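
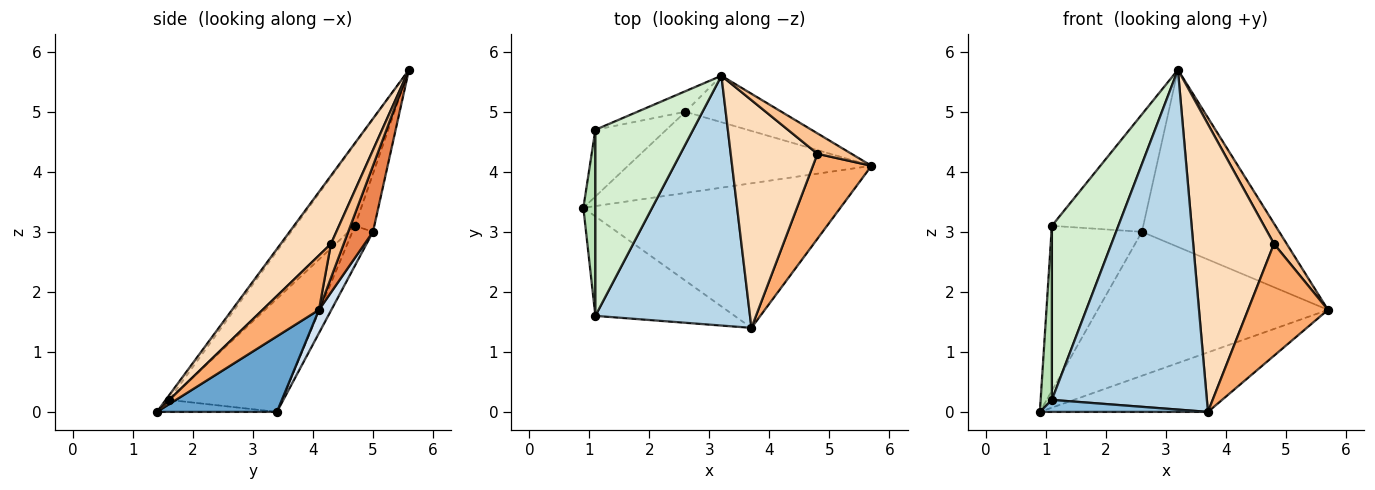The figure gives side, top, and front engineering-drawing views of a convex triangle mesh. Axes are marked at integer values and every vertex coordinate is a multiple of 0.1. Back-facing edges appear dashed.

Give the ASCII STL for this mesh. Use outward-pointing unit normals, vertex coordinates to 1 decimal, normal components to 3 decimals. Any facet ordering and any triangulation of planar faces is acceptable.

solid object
 facet normal 0.262 0.367 -0.892
  outer loop
   vertex 3.7 1.4 0.0
   vertex 0.9 3.4 0.0
   vertex 5.7 4.1 1.7
  endloop
 endfacet
 facet normal -0.085 -0.119 -0.989
  outer loop
   vertex 1.1 1.6 0.2
   vertex 0.9 3.4 0.0
   vertex 3.7 1.4 0.0
  endloop
 endfacet
 facet normal -0.016 -0.806 0.592
  outer loop
   vertex 1.1 1.6 0.2
   vertex 3.7 1.4 0.0
   vertex 3.2 5.6 5.7
  endloop
 endfacet
 facet normal 0.047 0.870 -0.491
  outer loop
   vertex 2.6 5.0 3.0
   vertex 5.7 4.1 1.7
   vertex 0.9 3.4 0.0
  endloop
 endfacet
 facet normal 0.172 0.953 -0.250
  outer loop
   vertex 2.6 5.0 3.0
   vertex 3.2 5.6 5.7
   vertex 5.7 4.1 1.7
  endloop
 endfacet
 facet normal 0.490 -0.695 0.527
  outer loop
   vertex 4.8 4.3 2.8
   vertex 3.7 1.4 0.0
   vertex 5.7 4.1 1.7
  endloop
 endfacet
 facet normal 0.577 -0.577 0.577
  outer loop
   vertex 4.8 4.3 2.8
   vertex 5.7 4.1 1.7
   vertex 3.2 5.6 5.7
  endloop
 endfacet
 facet normal 0.438 -0.705 0.558
  outer loop
   vertex 4.8 4.3 2.8
   vertex 3.2 5.6 5.7
   vertex 3.7 1.4 0.0
  endloop
 endfacet
 facet normal -0.206 0.907 -0.367
  outer loop
   vertex 1.1 4.7 3.1
   vertex 2.6 5.0 3.0
   vertex 0.9 3.4 0.0
  endloop
 endfacet
 facet normal -0.204 0.964 -0.169
  outer loop
   vertex 1.1 4.7 3.1
   vertex 3.2 5.6 5.7
   vertex 2.6 5.0 3.0
  endloop
 endfacet
 facet normal -0.990 -0.098 0.105
  outer loop
   vertex 1.1 4.7 3.1
   vertex 0.9 3.4 0.0
   vertex 1.1 1.6 0.2
  endloop
 endfacet
 facet normal -0.522 -0.583 0.623
  outer loop
   vertex 1.1 4.7 3.1
   vertex 1.1 1.6 0.2
   vertex 3.2 5.6 5.7
  endloop
 endfacet
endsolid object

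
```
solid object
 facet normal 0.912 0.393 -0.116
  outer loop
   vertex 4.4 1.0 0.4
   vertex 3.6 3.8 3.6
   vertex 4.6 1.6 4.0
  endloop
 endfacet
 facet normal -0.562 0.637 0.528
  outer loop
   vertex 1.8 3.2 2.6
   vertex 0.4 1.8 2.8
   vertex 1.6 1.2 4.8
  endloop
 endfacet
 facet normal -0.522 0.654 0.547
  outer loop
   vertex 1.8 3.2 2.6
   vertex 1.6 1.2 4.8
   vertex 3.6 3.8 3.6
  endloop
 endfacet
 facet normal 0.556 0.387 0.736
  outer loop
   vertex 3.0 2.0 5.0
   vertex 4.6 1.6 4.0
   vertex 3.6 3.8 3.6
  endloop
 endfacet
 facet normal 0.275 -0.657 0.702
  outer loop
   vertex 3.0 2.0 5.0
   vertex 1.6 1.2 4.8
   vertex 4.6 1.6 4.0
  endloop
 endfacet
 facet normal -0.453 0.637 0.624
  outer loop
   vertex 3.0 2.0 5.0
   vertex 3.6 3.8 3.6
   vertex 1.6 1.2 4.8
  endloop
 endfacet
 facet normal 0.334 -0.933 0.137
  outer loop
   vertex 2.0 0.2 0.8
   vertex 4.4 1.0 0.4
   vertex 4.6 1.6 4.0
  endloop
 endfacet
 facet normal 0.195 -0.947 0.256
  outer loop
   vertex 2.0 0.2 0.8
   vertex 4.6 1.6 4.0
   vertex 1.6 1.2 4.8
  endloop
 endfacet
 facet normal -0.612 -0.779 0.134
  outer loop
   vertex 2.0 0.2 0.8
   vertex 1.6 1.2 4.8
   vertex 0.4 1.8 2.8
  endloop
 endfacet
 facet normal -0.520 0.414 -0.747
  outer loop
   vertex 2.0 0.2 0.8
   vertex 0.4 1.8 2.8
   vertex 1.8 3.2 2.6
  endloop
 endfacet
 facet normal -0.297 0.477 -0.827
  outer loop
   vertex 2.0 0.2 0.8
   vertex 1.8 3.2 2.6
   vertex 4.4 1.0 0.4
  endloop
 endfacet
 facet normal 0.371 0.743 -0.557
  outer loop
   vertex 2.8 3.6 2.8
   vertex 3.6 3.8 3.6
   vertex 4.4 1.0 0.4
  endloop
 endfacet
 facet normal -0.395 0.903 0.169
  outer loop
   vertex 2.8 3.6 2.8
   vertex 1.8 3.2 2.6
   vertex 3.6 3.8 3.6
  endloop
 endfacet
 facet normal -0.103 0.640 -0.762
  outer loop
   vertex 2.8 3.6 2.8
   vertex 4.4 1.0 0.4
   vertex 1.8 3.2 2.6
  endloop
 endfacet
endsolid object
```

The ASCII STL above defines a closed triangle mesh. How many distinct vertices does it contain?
9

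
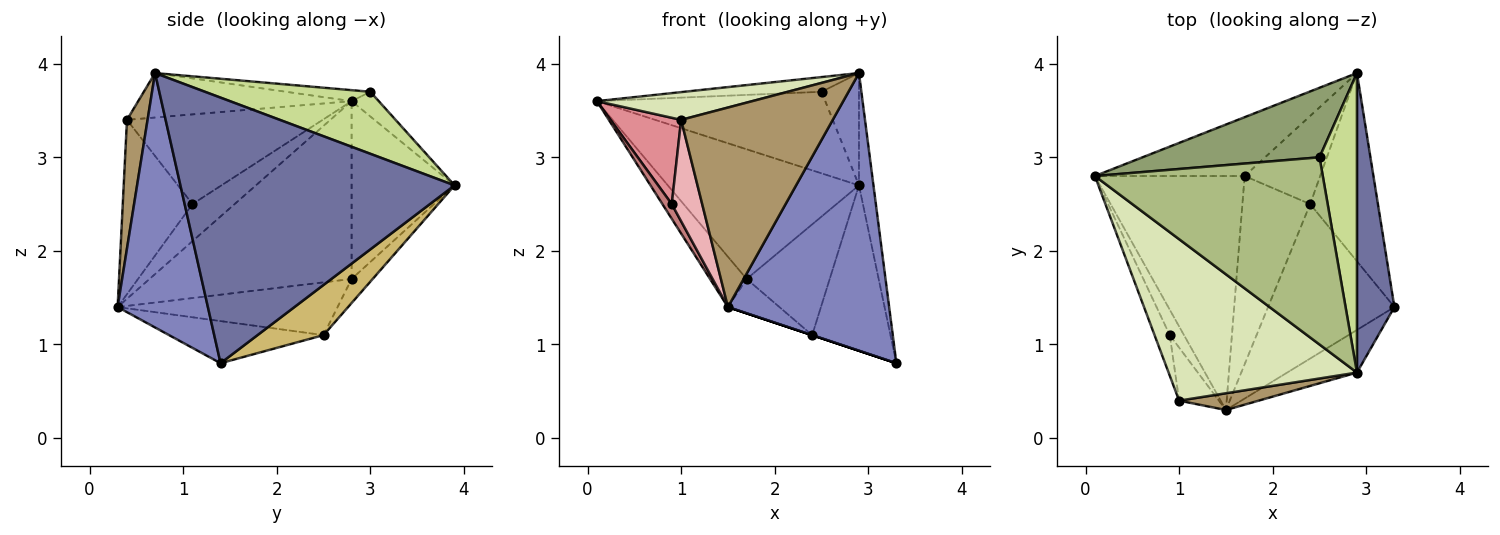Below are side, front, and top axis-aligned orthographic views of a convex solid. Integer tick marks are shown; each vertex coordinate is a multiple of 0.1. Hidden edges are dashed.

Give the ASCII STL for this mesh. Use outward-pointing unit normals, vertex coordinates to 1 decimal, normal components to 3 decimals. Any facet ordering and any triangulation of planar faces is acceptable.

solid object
 facet normal 0.989 0.052 0.139
  outer loop
   vertex 2.9 0.7 3.9
   vertex 3.3 1.4 0.8
   vertex 2.9 3.9 2.7
  endloop
 endfacet
 facet normal 0.484 -0.865 -0.133
  outer loop
   vertex 1.5 0.3 1.4
   vertex 3.3 1.4 0.8
   vertex 2.9 0.7 3.9
  endloop
 endfacet
 facet normal -0.440 0.818 -0.371
  outer loop
   vertex 1.7 2.8 1.7
   vertex 0.1 2.8 3.6
   vertex 2.9 3.9 2.7
  endloop
 endfacet
 facet normal -0.758 0.137 -0.638
  outer loop
   vertex 1.7 2.8 1.7
   vertex 1.5 0.3 1.4
   vertex 0.1 2.8 3.6
  endloop
 endfacet
 facet normal -0.090 0.758 0.646
  outer loop
   vertex 2.5 3.0 3.7
   vertex 2.9 3.9 2.7
   vertex 0.1 2.8 3.6
  endloop
 endfacet
 facet normal -0.048 0.078 0.996
  outer loop
   vertex 2.5 3.0 3.7
   vertex 0.1 2.8 3.6
   vertex 2.9 0.7 3.9
  endloop
 endfacet
 facet normal 0.840 0.190 0.507
  outer loop
   vertex 2.5 3.0 3.7
   vertex 2.9 0.7 3.9
   vertex 2.9 3.9 2.7
  endloop
 endfacet
 facet normal -0.227 -0.165 0.960
  outer loop
   vertex 1.0 0.4 3.4
   vertex 2.9 0.7 3.9
   vertex 0.1 2.8 3.6
  endloop
 endfacet
 facet normal 0.134 -0.987 0.083
  outer loop
   vertex 1.0 0.4 3.4
   vertex 1.5 0.3 1.4
   vertex 2.9 0.7 3.9
  endloop
 endfacet
 facet normal 0.486 0.577 -0.657
  outer loop
   vertex 2.4 2.5 1.1
   vertex 2.9 3.9 2.7
   vertex 3.3 1.4 0.8
  endloop
 endfacet
 facet normal -0.195 0.768 -0.611
  outer loop
   vertex 2.4 2.5 1.1
   vertex 1.7 2.8 1.7
   vertex 2.9 3.9 2.7
  endloop
 endfacet
 facet normal -0.316 0.000 -0.949
  outer loop
   vertex 2.4 2.5 1.1
   vertex 3.3 1.4 0.8
   vertex 1.5 0.3 1.4
  endloop
 endfacet
 facet normal -0.608 0.142 -0.781
  outer loop
   vertex 2.4 2.5 1.1
   vertex 1.5 0.3 1.4
   vertex 1.7 2.8 1.7
  endloop
 endfacet
 facet normal -0.914 -0.203 -0.351
  outer loop
   vertex 0.9 1.1 2.5
   vertex 0.1 2.8 3.6
   vertex 1.5 0.3 1.4
  endloop
 endfacet
 facet normal -0.929 -0.335 -0.158
  outer loop
   vertex 0.9 1.1 2.5
   vertex 1.0 0.4 3.4
   vertex 0.1 2.8 3.6
  endloop
 endfacet
 facet normal -0.897 -0.391 -0.205
  outer loop
   vertex 0.9 1.1 2.5
   vertex 1.5 0.3 1.4
   vertex 1.0 0.4 3.4
  endloop
 endfacet
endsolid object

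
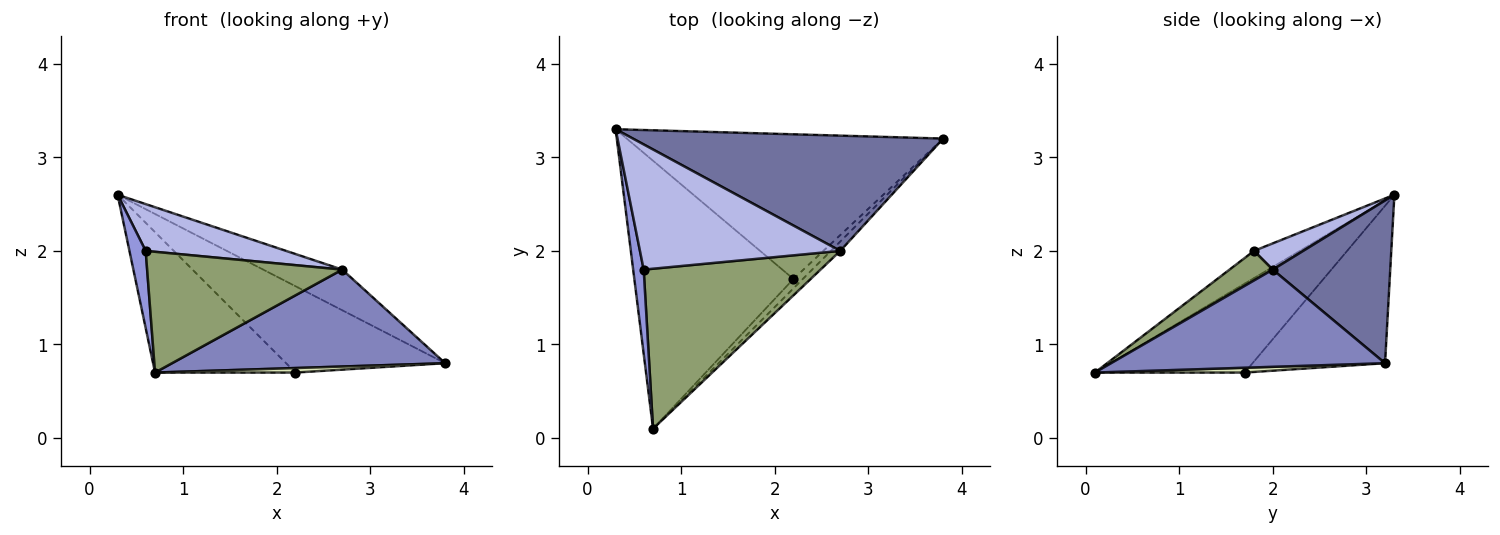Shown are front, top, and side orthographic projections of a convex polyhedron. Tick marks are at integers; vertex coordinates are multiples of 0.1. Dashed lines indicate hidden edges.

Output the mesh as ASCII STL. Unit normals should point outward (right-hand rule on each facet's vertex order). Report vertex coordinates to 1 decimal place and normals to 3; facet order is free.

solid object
 facet normal 0.443 0.298 0.845
  outer loop
   vertex 2.7 2.0 1.8
   vertex 3.8 3.2 0.8
   vertex 0.3 3.3 2.6
  endloop
 endfacet
 facet normal 0.707 -0.704 -0.068
  outer loop
   vertex 2.7 2.0 1.8
   vertex 0.7 0.1 0.7
   vertex 3.8 3.2 0.8
  endloop
 endfacet
 facet normal -0.885 -0.314 0.343
  outer loop
   vertex 0.6 1.8 2.0
   vertex 0.3 3.3 2.6
   vertex 0.7 0.1 0.7
  endloop
 endfacet
 facet normal 0.122 -0.348 0.930
  outer loop
   vertex 0.6 1.8 2.0
   vertex 2.7 2.0 1.8
   vertex 0.3 3.3 2.6
  endloop
 endfacet
 facet normal 0.132 -0.597 0.791
  outer loop
   vertex 0.6 1.8 2.0
   vertex 0.7 0.1 0.7
   vertex 2.7 2.0 1.8
  endloop
 endfacet
 facet normal -0.393 0.471 -0.790
  outer loop
   vertex 2.2 1.7 0.7
   vertex 0.3 3.3 2.6
   vertex 3.8 3.2 0.8
  endloop
 endfacet
 facet normal -0.444 0.416 -0.794
  outer loop
   vertex 2.2 1.7 0.7
   vertex 0.7 0.1 0.7
   vertex 0.3 3.3 2.6
  endloop
 endfacet
 facet normal 0.421 -0.395 -0.816
  outer loop
   vertex 2.2 1.7 0.7
   vertex 3.8 3.2 0.8
   vertex 0.7 0.1 0.7
  endloop
 endfacet
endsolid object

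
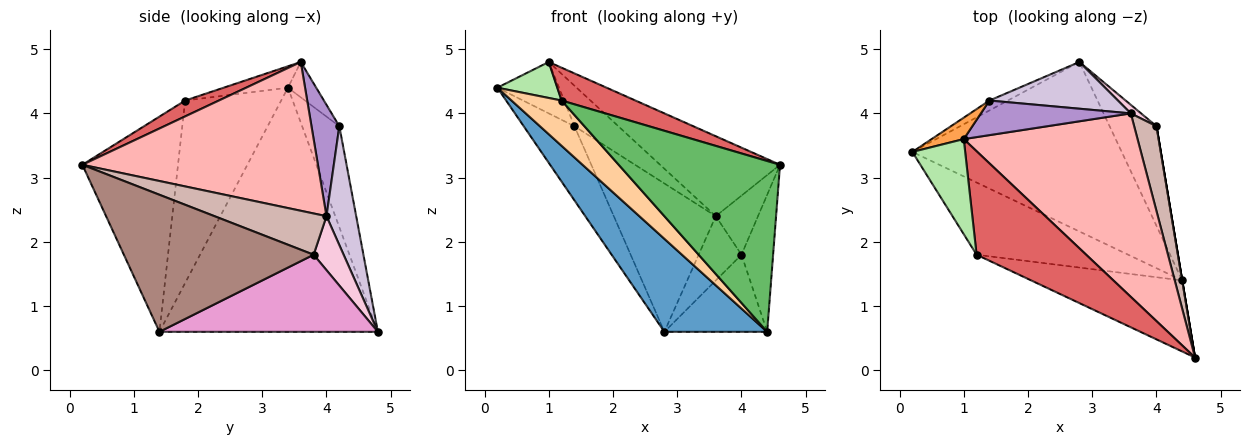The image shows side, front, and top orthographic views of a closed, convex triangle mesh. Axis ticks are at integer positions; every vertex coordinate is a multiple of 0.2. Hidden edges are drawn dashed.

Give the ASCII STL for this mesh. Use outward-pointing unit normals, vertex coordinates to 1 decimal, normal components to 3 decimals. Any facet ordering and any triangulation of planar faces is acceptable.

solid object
 facet normal -0.715 -0.336 -0.613
  outer loop
   vertex 4.4 1.4 0.6
   vertex 0.2 3.4 4.4
   vertex 2.8 4.8 0.6
  endloop
 endfacet
 facet normal -0.588 0.802 -0.107
  outer loop
   vertex 1.4 4.2 3.8
   vertex 2.8 4.8 0.6
   vertex 0.2 3.4 4.4
  endloop
 endfacet
 facet normal -0.390 0.850 0.354
  outer loop
   vertex 1.4 4.2 3.8
   vertex 0.2 3.4 4.4
   vertex 1.0 3.6 4.8
  endloop
 endfacet
 facet normal -0.714 -0.372 -0.593
  outer loop
   vertex 1.2 1.8 4.2
   vertex 0.2 3.4 4.4
   vertex 4.4 1.4 0.6
  endloop
 endfacet
 facet normal -0.480 -0.810 -0.337
  outer loop
   vertex 1.2 1.8 4.2
   vertex 4.4 1.4 0.6
   vertex 4.6 0.2 3.2
  endloop
 endfacet
 facet normal -0.355 -0.331 0.875
  outer loop
   vertex 1.2 1.8 4.2
   vertex 1.0 3.6 4.8
   vertex 0.2 3.4 4.4
  endloop
 endfacet
 facet normal 0.137 -0.300 0.944
  outer loop
   vertex 1.2 1.8 4.2
   vertex 4.6 0.2 3.2
   vertex 1.0 3.6 4.8
  endloop
 endfacet
 facet normal 0.617 0.314 0.721
  outer loop
   vertex 3.6 4.0 2.4
   vertex 1.0 3.6 4.8
   vertex 4.6 0.2 3.2
  endloop
 endfacet
 facet normal 0.434 0.685 0.585
  outer loop
   vertex 3.6 4.0 2.4
   vertex 1.4 4.2 3.8
   vertex 1.0 3.6 4.8
  endloop
 endfacet
 facet normal 0.268 0.919 0.289
  outer loop
   vertex 3.6 4.0 2.4
   vertex 2.8 4.8 0.6
   vertex 1.4 4.2 3.8
  endloop
 endfacet
 facet normal 0.986 0.164 0.000
  outer loop
   vertex 4.0 3.8 1.8
   vertex 4.6 0.2 3.2
   vertex 4.4 1.4 0.6
  endloop
 endfacet
 facet normal 0.835 0.315 0.452
  outer loop
   vertex 4.0 3.8 1.8
   vertex 3.6 4.0 2.4
   vertex 4.6 0.2 3.2
  endloop
 endfacet
 facet normal 0.793 0.373 -0.482
  outer loop
   vertex 4.0 3.8 1.8
   vertex 4.4 1.4 0.6
   vertex 2.8 4.8 0.6
  endloop
 endfacet
 facet normal 0.570 0.814 0.109
  outer loop
   vertex 4.0 3.8 1.8
   vertex 2.8 4.8 0.6
   vertex 3.6 4.0 2.4
  endloop
 endfacet
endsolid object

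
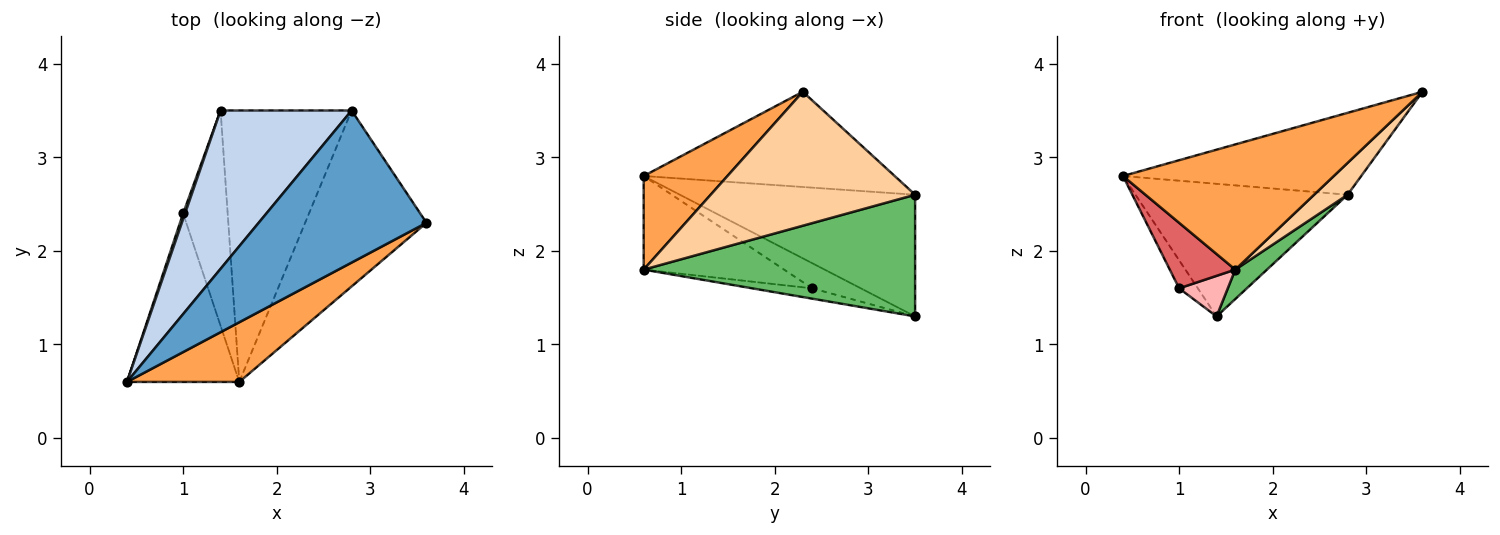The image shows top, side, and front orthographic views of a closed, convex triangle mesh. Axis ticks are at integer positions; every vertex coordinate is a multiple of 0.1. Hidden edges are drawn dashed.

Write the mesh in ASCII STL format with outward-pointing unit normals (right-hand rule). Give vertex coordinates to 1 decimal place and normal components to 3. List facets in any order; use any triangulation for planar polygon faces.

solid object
 facet normal -0.447 0.424 0.788
  outer loop
   vertex 2.8 3.5 2.6
   vertex 0.4 0.6 2.8
   vertex 3.6 2.3 3.7
  endloop
 endfacet
 facet normal -0.580 0.523 0.625
  outer loop
   vertex 2.8 3.5 2.6
   vertex 1.4 3.5 1.3
   vertex 0.4 0.6 2.8
  endloop
 endfacet
 facet normal 0.338 -0.850 0.405
  outer loop
   vertex 1.6 0.6 1.8
   vertex 3.6 2.3 3.7
   vertex 0.4 0.6 2.8
  endloop
 endfacet
 facet normal 0.736 -0.121 -0.667
  outer loop
   vertex 1.6 0.6 1.8
   vertex 2.8 3.5 2.6
   vertex 3.6 2.3 3.7
  endloop
 endfacet
 facet normal 0.678 -0.079 -0.730
  outer loop
   vertex 1.6 0.6 1.8
   vertex 1.4 3.5 1.3
   vertex 2.8 3.5 2.6
  endloop
 endfacet
 facet normal -0.931 0.358 0.072
  outer loop
   vertex 1.0 2.4 1.6
   vertex 0.4 0.6 2.8
   vertex 1.4 3.5 1.3
  endloop
 endfacet
 facet normal -0.613 -0.286 -0.736
  outer loop
   vertex 1.0 2.4 1.6
   vertex 1.6 0.6 1.8
   vertex 0.4 0.6 2.8
  endloop
 endfacet
 facet normal -0.222 -0.181 -0.958
  outer loop
   vertex 1.0 2.4 1.6
   vertex 1.4 3.5 1.3
   vertex 1.6 0.6 1.8
  endloop
 endfacet
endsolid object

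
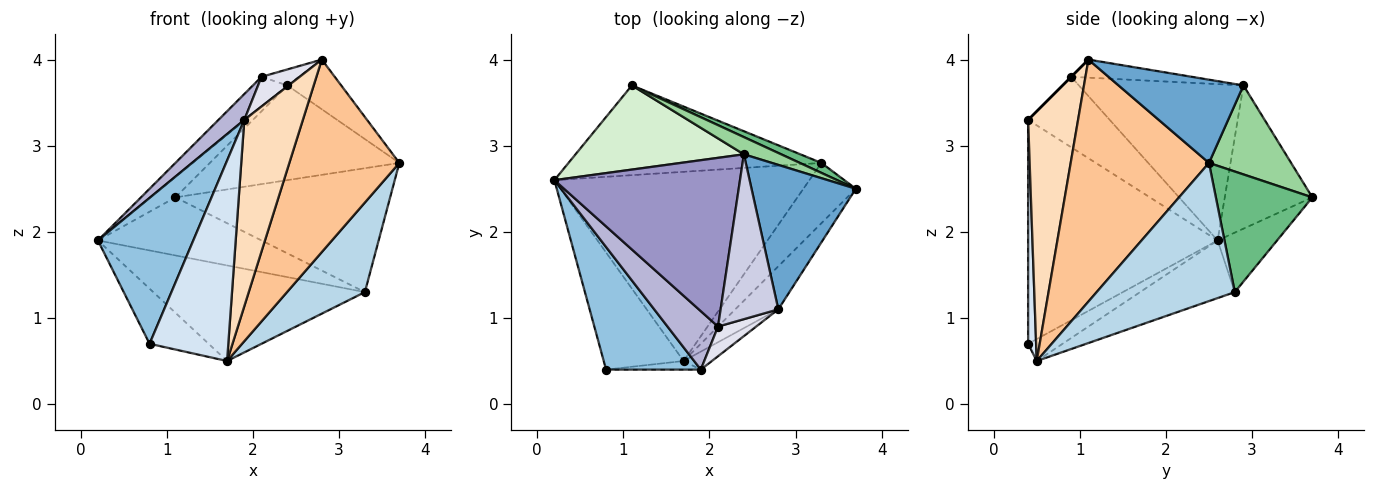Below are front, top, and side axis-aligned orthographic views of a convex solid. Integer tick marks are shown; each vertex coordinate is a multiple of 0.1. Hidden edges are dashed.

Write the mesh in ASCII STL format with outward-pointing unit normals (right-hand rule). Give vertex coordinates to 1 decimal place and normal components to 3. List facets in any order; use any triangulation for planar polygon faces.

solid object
 facet normal 0.602 0.260 0.755
  outer loop
   vertex 2.4 2.9 3.7
   vertex 2.8 1.1 4.0
   vertex 3.7 2.5 2.8
  endloop
 endfacet
 facet normal -0.836 -0.421 0.353
  outer loop
   vertex 1.9 0.4 3.3
   vertex 0.2 2.6 1.9
   vertex 0.8 0.4 0.7
  endloop
 endfacet
 facet normal 0.827 -0.466 -0.314
  outer loop
   vertex 1.7 0.5 0.5
   vertex 3.3 2.8 1.3
   vertex 3.7 2.5 2.8
  endloop
 endfacet
 facet normal 0.101 -0.994 -0.043
  outer loop
   vertex 1.7 0.5 0.5
   vertex 1.9 0.4 3.3
   vertex 0.8 0.4 0.7
  endloop
 endfacet
 facet normal -0.241 0.413 -0.878
  outer loop
   vertex 1.7 0.5 0.5
   vertex 0.8 0.4 0.7
   vertex 0.2 2.6 1.9
  endloop
 endfacet
 facet normal -0.198 0.442 -0.875
  outer loop
   vertex 1.7 0.5 0.5
   vertex 0.2 2.6 1.9
   vertex 3.3 2.8 1.3
  endloop
 endfacet
 facet normal 0.775 -0.617 -0.138
  outer loop
   vertex 1.7 0.5 0.5
   vertex 3.7 2.5 2.8
   vertex 2.8 1.1 4.0
  endloop
 endfacet
 facet normal 0.647 -0.759 -0.073
  outer loop
   vertex 1.7 0.5 0.5
   vertex 2.8 1.1 4.0
   vertex 1.9 0.4 3.3
  endloop
 endfacet
 facet normal 0.409 0.910 0.073
  outer loop
   vertex 1.1 3.7 2.4
   vertex 3.7 2.5 2.8
   vertex 3.3 2.8 1.3
  endloop
 endfacet
 facet normal 0.392 0.905 0.165
  outer loop
   vertex 1.1 3.7 2.4
   vertex 2.4 2.9 3.7
   vertex 3.7 2.5 2.8
  endloop
 endfacet
 facet normal -0.194 0.533 -0.824
  outer loop
   vertex 1.1 3.7 2.4
   vertex 3.3 2.8 1.3
   vertex 0.2 2.6 1.9
  endloop
 endfacet
 facet normal -0.637 0.181 0.749
  outer loop
   vertex 1.1 3.7 2.4
   vertex 0.2 2.6 1.9
   vertex 2.4 2.9 3.7
  endloop
 endfacet
 facet normal -0.638 0.134 0.758
  outer loop
   vertex 2.1 0.9 3.8
   vertex 2.4 2.9 3.7
   vertex 0.2 2.6 1.9
  endloop
 endfacet
 facet normal -0.787 -0.249 0.564
  outer loop
   vertex 2.1 0.9 3.8
   vertex 0.2 2.6 1.9
   vertex 1.9 0.4 3.3
  endloop
 endfacet
 facet normal -0.298 0.092 0.950
  outer loop
   vertex 2.1 0.9 3.8
   vertex 2.8 1.1 4.0
   vertex 2.4 2.9 3.7
  endloop
 endfacet
 facet normal 0.000 -0.707 0.707
  outer loop
   vertex 2.1 0.9 3.8
   vertex 1.9 0.4 3.3
   vertex 2.8 1.1 4.0
  endloop
 endfacet
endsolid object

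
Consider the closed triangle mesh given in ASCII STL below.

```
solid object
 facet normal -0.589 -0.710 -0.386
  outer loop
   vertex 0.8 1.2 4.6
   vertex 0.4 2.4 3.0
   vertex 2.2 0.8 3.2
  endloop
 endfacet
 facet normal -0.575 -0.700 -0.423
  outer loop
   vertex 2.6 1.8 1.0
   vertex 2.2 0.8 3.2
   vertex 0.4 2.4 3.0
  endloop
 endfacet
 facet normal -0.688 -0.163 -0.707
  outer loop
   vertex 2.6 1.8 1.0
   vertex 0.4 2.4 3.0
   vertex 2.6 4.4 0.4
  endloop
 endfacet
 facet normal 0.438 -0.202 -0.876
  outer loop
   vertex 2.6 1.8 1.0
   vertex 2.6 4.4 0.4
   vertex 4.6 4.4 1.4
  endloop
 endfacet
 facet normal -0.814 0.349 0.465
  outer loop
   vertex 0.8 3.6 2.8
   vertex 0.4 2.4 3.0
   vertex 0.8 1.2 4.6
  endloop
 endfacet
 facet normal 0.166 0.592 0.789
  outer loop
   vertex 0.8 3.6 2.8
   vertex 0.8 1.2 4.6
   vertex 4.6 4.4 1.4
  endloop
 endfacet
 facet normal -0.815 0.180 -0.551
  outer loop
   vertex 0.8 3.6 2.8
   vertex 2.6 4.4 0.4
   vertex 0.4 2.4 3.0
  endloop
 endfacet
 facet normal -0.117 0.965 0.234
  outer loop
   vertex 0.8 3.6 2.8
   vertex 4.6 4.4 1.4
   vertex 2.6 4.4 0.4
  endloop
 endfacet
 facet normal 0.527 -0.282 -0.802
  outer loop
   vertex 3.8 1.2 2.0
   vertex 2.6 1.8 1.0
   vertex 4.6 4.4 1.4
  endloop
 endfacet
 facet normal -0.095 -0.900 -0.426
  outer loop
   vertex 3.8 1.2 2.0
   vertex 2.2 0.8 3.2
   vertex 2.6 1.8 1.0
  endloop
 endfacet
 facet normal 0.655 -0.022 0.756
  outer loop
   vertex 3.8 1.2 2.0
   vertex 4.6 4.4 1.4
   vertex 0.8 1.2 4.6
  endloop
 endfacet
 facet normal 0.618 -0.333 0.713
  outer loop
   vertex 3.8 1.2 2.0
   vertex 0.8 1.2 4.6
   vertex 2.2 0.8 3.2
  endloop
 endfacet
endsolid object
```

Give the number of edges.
18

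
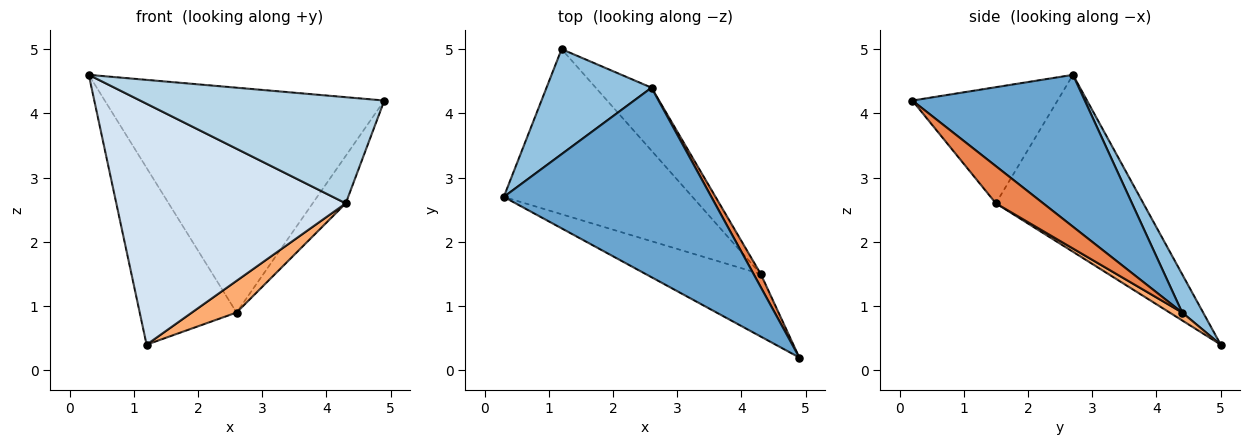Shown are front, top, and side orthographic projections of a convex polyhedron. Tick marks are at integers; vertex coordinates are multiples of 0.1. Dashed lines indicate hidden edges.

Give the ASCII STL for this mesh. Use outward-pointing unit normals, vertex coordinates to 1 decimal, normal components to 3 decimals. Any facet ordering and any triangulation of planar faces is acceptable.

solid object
 facet normal 0.427 0.692 0.583
  outer loop
   vertex 2.6 4.4 0.9
   vertex 0.3 2.7 4.6
   vertex 4.9 0.2 4.2
  endloop
 endfacet
 facet normal 0.183 0.845 0.502
  outer loop
   vertex 2.6 4.4 0.9
   vertex 1.2 5.0 0.4
   vertex 0.3 2.7 4.6
  endloop
 endfacet
 facet normal -0.456 -0.767 -0.452
  outer loop
   vertex 4.3 1.5 2.6
   vertex 4.9 0.2 4.2
   vertex 0.3 2.7 4.6
  endloop
 endfacet
 facet normal -0.468 -0.729 -0.499
  outer loop
   vertex 4.3 1.5 2.6
   vertex 0.3 2.7 4.6
   vertex 1.2 5.0 0.4
  endloop
 endfacet
 facet normal 0.809 0.566 0.157
  outer loop
   vertex 4.3 1.5 2.6
   vertex 2.6 4.4 0.9
   vertex 4.9 0.2 4.2
  endloop
 endfacet
 facet normal 0.125 -0.446 -0.886
  outer loop
   vertex 4.3 1.5 2.6
   vertex 1.2 5.0 0.4
   vertex 2.6 4.4 0.9
  endloop
 endfacet
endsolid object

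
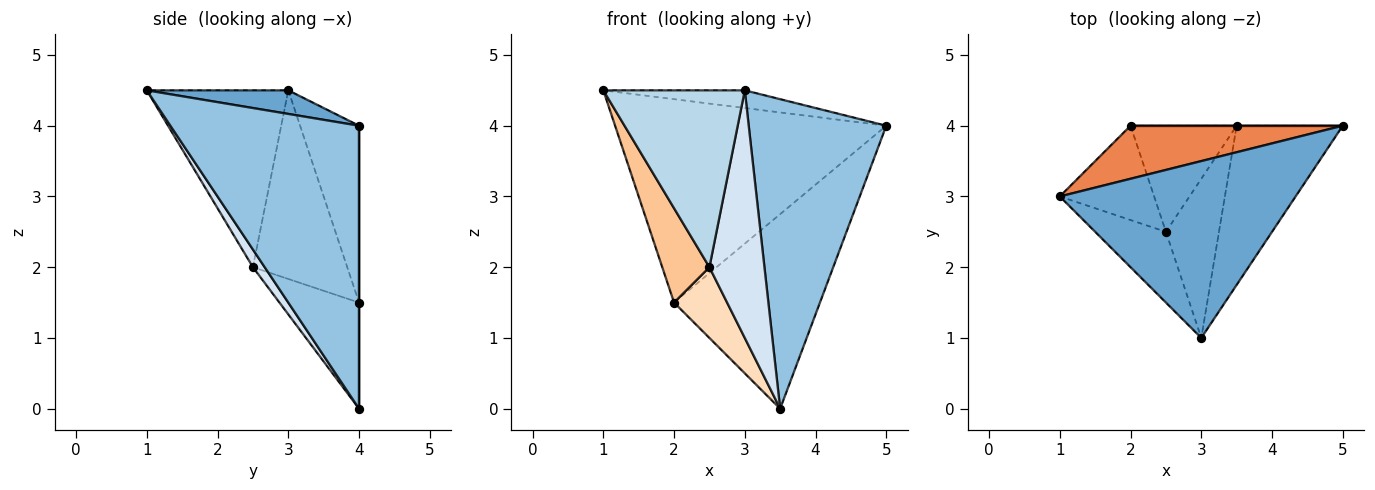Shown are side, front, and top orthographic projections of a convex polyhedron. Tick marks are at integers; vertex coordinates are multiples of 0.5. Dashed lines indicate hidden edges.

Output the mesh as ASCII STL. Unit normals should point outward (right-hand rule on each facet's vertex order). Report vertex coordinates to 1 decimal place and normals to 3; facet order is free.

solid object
 facet normal 0.099 0.099 0.990
  outer loop
   vertex 3.0 1.0 4.5
   vertex 5.0 4.0 4.0
   vertex 1.0 3.0 4.5
  endloop
 endfacet
 facet normal 0.773 -0.564 -0.290
  outer loop
   vertex 3.5 4.0 0.0
   vertex 5.0 4.0 4.0
   vertex 3.0 1.0 4.5
  endloop
 endfacet
 facet normal -0.680 -0.680 -0.272
  outer loop
   vertex 2.5 2.5 2.0
   vertex 3.0 1.0 4.5
   vertex 1.0 3.0 4.5
  endloop
 endfacet
 facet normal 0.177 -0.828 -0.532
  outer loop
   vertex 2.5 2.5 2.0
   vertex 3.5 4.0 0.0
   vertex 3.0 1.0 4.5
  endloop
 endfacet
 facet normal -0.206 0.947 0.247
  outer loop
   vertex 2.0 4.0 1.5
   vertex 1.0 3.0 4.5
   vertex 5.0 4.0 4.0
  endloop
 endfacet
 facet normal 0.000 1.000 0.000
  outer loop
   vertex 2.0 4.0 1.5
   vertex 5.0 4.0 4.0
   vertex 3.5 4.0 0.0
  endloop
 endfacet
 facet normal -0.816 -0.408 -0.408
  outer loop
   vertex 2.0 4.0 1.5
   vertex 2.5 2.5 2.0
   vertex 1.0 3.0 4.5
  endloop
 endfacet
 facet normal -0.640 -0.426 -0.640
  outer loop
   vertex 2.0 4.0 1.5
   vertex 3.5 4.0 0.0
   vertex 2.5 2.5 2.0
  endloop
 endfacet
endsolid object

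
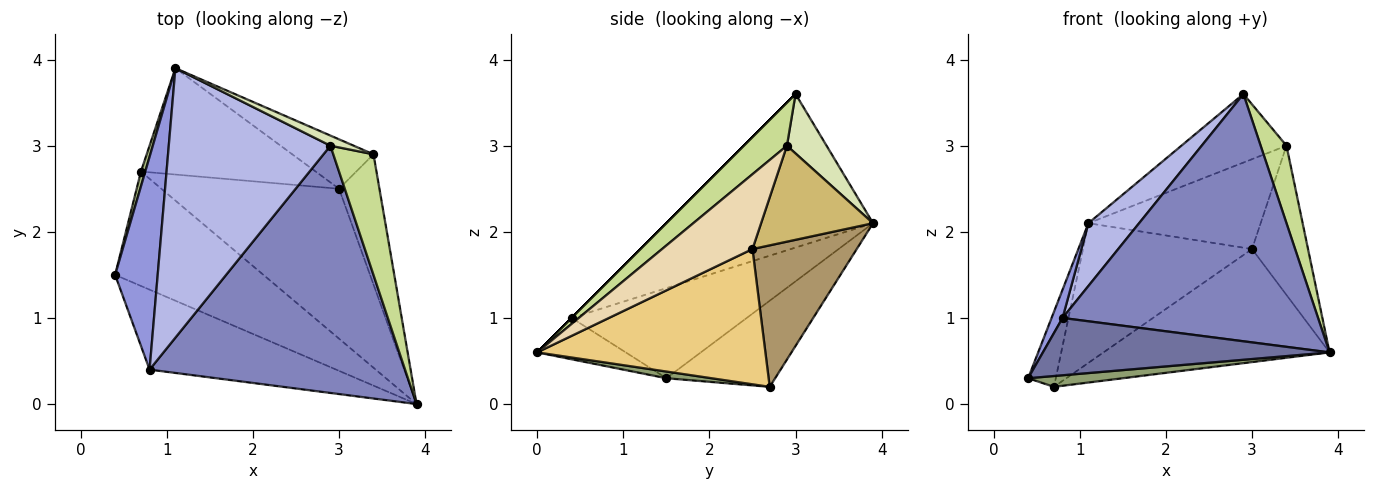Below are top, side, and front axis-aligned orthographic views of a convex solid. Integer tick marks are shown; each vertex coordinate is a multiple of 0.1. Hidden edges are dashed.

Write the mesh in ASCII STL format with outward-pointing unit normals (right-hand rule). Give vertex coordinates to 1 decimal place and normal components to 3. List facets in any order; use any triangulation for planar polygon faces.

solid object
 facet normal -0.177 -0.573 -0.800
  outer loop
   vertex 0.8 0.4 1.0
   vertex 0.4 1.5 0.3
   vertex 3.9 0.0 0.6
  endloop
 endfacet
 facet normal 0.000 -0.707 0.707
  outer loop
   vertex 0.8 0.4 1.0
   vertex 3.9 0.0 0.6
   vertex 2.9 3.0 3.6
  endloop
 endfacet
 facet normal -0.903 -0.057 0.427
  outer loop
   vertex 0.8 0.4 1.0
   vertex 1.1 3.9 2.1
   vertex 0.4 1.5 0.3
  endloop
 endfacet
 facet normal -0.679 -0.166 0.715
  outer loop
   vertex 0.8 0.4 1.0
   vertex 2.9 3.0 3.6
   vertex 1.1 3.9 2.1
  endloop
 endfacet
 facet normal 0.045 -0.094 -0.995
  outer loop
   vertex 0.7 2.7 0.2
   vertex 3.9 0.0 0.6
   vertex 0.4 1.5 0.3
  endloop
 endfacet
 facet normal -0.968 0.246 0.048
  outer loop
   vertex 0.7 2.7 0.2
   vertex 0.4 1.5 0.3
   vertex 1.1 3.9 2.1
  endloop
 endfacet
 facet normal 0.669 -0.402 0.625
  outer loop
   vertex 3.4 2.9 3.0
   vertex 2.9 3.0 3.6
   vertex 3.9 0.0 0.6
  endloop
 endfacet
 facet normal 0.349 0.927 0.137
  outer loop
   vertex 3.4 2.9 3.0
   vertex 1.1 3.9 2.1
   vertex 2.9 3.0 3.6
  endloop
 endfacet
 facet normal 0.440 0.714 -0.544
  outer loop
   vertex 3.0 2.5 1.8
   vertex 0.7 2.7 0.2
   vertex 1.1 3.9 2.1
  endloop
 endfacet
 facet normal 0.495 0.761 -0.419
  outer loop
   vertex 3.0 2.5 1.8
   vertex 1.1 3.9 2.1
   vertex 3.4 2.9 3.0
  endloop
 endfacet
 facet normal 0.519 0.514 -0.682
  outer loop
   vertex 3.0 2.5 1.8
   vertex 3.9 0.0 0.6
   vertex 0.7 2.7 0.2
  endloop
 endfacet
 facet normal 0.773 0.478 -0.417
  outer loop
   vertex 3.0 2.5 1.8
   vertex 3.4 2.9 3.0
   vertex 3.9 0.0 0.6
  endloop
 endfacet
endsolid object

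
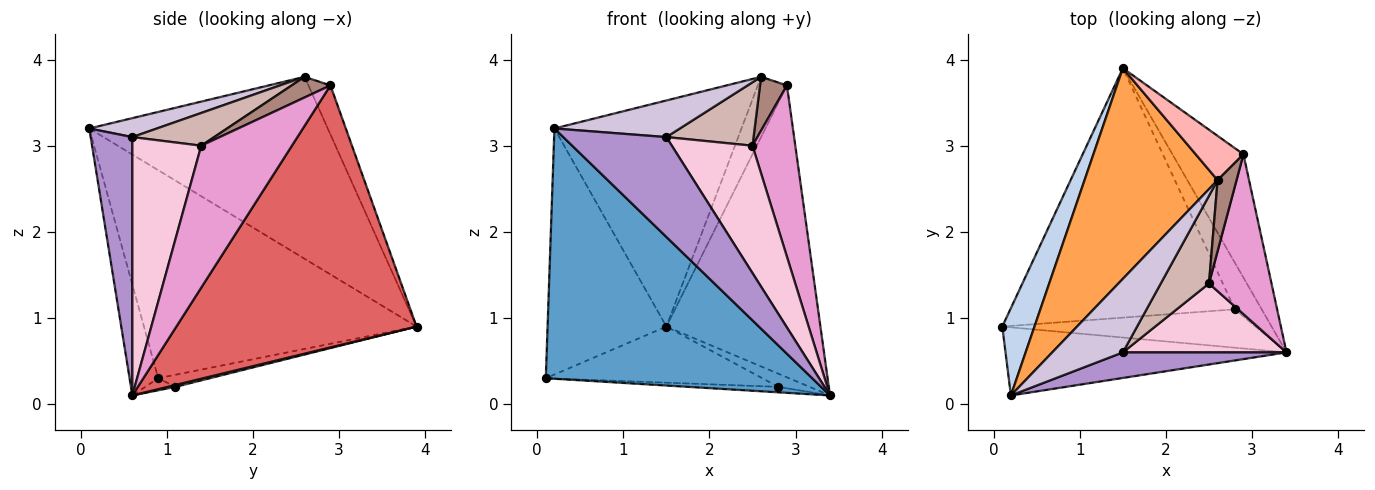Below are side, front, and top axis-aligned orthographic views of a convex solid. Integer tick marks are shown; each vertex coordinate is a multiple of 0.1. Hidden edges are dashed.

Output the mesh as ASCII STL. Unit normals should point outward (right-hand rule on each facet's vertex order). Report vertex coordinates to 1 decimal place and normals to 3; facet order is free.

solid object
 facet normal -0.103 -0.960 -0.261
  outer loop
   vertex 0.2 0.1 3.2
   vertex 0.1 0.9 0.3
   vertex 3.4 0.6 0.1
  endloop
 endfacet
 facet normal -0.908 0.395 0.140
  outer loop
   vertex 0.2 0.1 3.2
   vertex 1.5 3.9 0.9
   vertex 0.1 0.9 0.3
  endloop
 endfacet
 facet normal -0.682 0.535 0.499
  outer loop
   vertex 0.2 0.1 3.2
   vertex 2.6 2.6 3.8
   vertex 1.5 3.9 0.9
  endloop
 endfacet
 facet normal -0.047 0.141 -0.989
  outer loop
   vertex 2.8 1.1 0.2
   vertex 3.4 0.6 0.1
   vertex 0.1 0.9 0.3
  endloop
 endfacet
 facet normal -0.052 0.219 -0.974
  outer loop
   vertex 2.8 1.1 0.2
   vertex 0.1 0.9 0.3
   vertex 1.5 3.9 0.9
  endloop
 endfacet
 facet normal 0.065 0.270 -0.961
  outer loop
   vertex 2.8 1.1 0.2
   vertex 1.5 3.9 0.9
   vertex 3.4 0.6 0.1
  endloop
 endfacet
 facet normal 0.821 0.526 -0.222
  outer loop
   vertex 2.9 2.9 3.7
   vertex 3.4 0.6 0.1
   vertex 1.5 3.9 0.9
  endloop
 endfacet
 facet normal -0.520 0.688 0.506
  outer loop
   vertex 2.9 2.9 3.7
   vertex 1.5 3.9 0.9
   vertex 2.6 2.6 3.8
  endloop
 endfacet
 facet normal 0.365 -0.902 0.231
  outer loop
   vertex 1.5 0.6 3.1
   vertex 0.2 0.1 3.2
   vertex 3.4 0.6 0.1
  endloop
 endfacet
 facet normal 0.234 -0.433 0.871
  outer loop
   vertex 1.5 0.6 3.1
   vertex 2.6 2.6 3.8
   vertex 0.2 0.1 3.2
  endloop
 endfacet
 facet normal 0.656 -0.456 0.601
  outer loop
   vertex 2.5 1.4 3.0
   vertex 2.9 2.9 3.7
   vertex 2.6 2.6 3.8
  endloop
 endfacet
 facet normal 0.482 -0.514 0.710
  outer loop
   vertex 2.5 1.4 3.0
   vertex 2.6 2.6 3.8
   vertex 1.5 0.6 3.1
  endloop
 endfacet
 facet normal 0.840 -0.397 0.370
  outer loop
   vertex 2.5 1.4 3.0
   vertex 3.4 0.6 0.1
   vertex 2.9 2.9 3.7
  endloop
 endfacet
 facet normal 0.601 -0.703 0.380
  outer loop
   vertex 2.5 1.4 3.0
   vertex 1.5 0.6 3.1
   vertex 3.4 0.6 0.1
  endloop
 endfacet
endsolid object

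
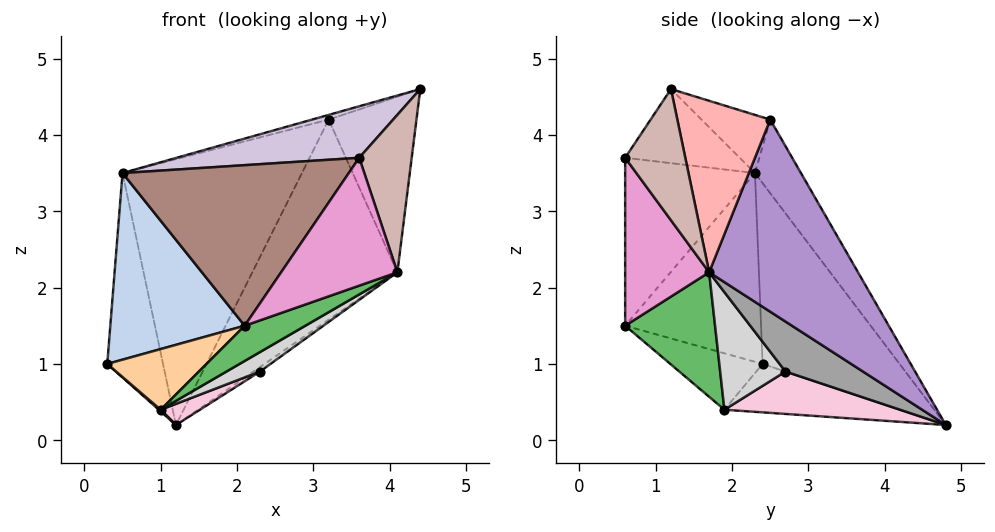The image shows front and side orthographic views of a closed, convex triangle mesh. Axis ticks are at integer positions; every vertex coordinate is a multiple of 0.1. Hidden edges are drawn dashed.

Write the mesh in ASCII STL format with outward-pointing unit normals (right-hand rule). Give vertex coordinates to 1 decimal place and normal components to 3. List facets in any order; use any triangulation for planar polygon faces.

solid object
 facet normal -0.923 0.376 0.089
  outer loop
   vertex 0.5 2.3 3.5
   vertex 1.2 4.8 0.2
   vertex 0.3 2.4 1.0
  endloop
 endfacet
 facet normal -0.711 -0.703 0.029
  outer loop
   vertex 0.5 2.3 3.5
   vertex 0.3 2.4 1.0
   vertex 2.1 0.6 1.5
  endloop
 endfacet
 facet normal -0.654 -0.007 -0.757
  outer loop
   vertex 1.0 1.9 0.4
   vertex 0.3 2.4 1.0
   vertex 1.2 4.8 0.2
  endloop
 endfacet
 facet normal -0.670 -0.720 -0.181
  outer loop
   vertex 1.0 1.9 0.4
   vertex 2.1 0.6 1.5
   vertex 0.3 2.4 1.0
  endloop
 endfacet
 facet normal 0.462 -0.312 -0.830
  outer loop
   vertex 4.1 1.7 2.2
   vertex 2.1 0.6 1.5
   vertex 1.0 1.9 0.4
  endloop
 endfacet
 facet normal -0.255 0.062 0.965
  outer loop
   vertex 3.2 2.5 4.2
   vertex 0.5 2.3 3.5
   vertex 4.4 1.2 4.6
  endloop
 endfacet
 facet normal -0.205 0.801 0.563
  outer loop
   vertex 3.2 2.5 4.2
   vertex 1.2 4.8 0.2
   vertex 0.5 2.3 3.5
  endloop
 endfacet
 facet normal 0.726 0.686 0.052
  outer loop
   vertex 3.2 2.5 4.2
   vertex 4.4 1.2 4.6
   vertex 4.1 1.7 2.2
  endloop
 endfacet
 facet normal 0.716 0.697 0.043
  outer loop
   vertex 3.2 2.5 4.2
   vertex 4.1 1.7 2.2
   vertex 1.2 4.8 0.2
  endloop
 endfacet
 facet normal -0.369 -0.588 0.720
  outer loop
   vertex 3.6 0.6 3.7
   vertex 4.4 1.2 4.6
   vertex 0.5 2.3 3.5
  endloop
 endfacet
 facet normal -0.471 -0.821 0.321
  outer loop
   vertex 3.6 0.6 3.7
   vertex 0.5 2.3 3.5
   vertex 2.1 0.6 1.5
  endloop
 endfacet
 facet normal 0.734 -0.641 -0.225
  outer loop
   vertex 3.6 0.6 3.7
   vertex 4.1 1.7 2.2
   vertex 4.4 1.2 4.6
  endloop
 endfacet
 facet normal 0.544 -0.753 -0.371
  outer loop
   vertex 3.6 0.6 3.7
   vertex 2.1 0.6 1.5
   vertex 4.1 1.7 2.2
  endloop
 endfacet
 facet normal 0.406 -0.091 -0.910
  outer loop
   vertex 2.3 2.7 0.9
   vertex 1.0 1.9 0.4
   vertex 1.2 4.8 0.2
  endloop
 endfacet
 facet normal 0.603 0.051 -0.796
  outer loop
   vertex 2.3 2.7 0.9
   vertex 1.2 4.8 0.2
   vertex 4.1 1.7 2.2
  endloop
 endfacet
 facet normal 0.475 -0.244 -0.845
  outer loop
   vertex 2.3 2.7 0.9
   vertex 4.1 1.7 2.2
   vertex 1.0 1.9 0.4
  endloop
 endfacet
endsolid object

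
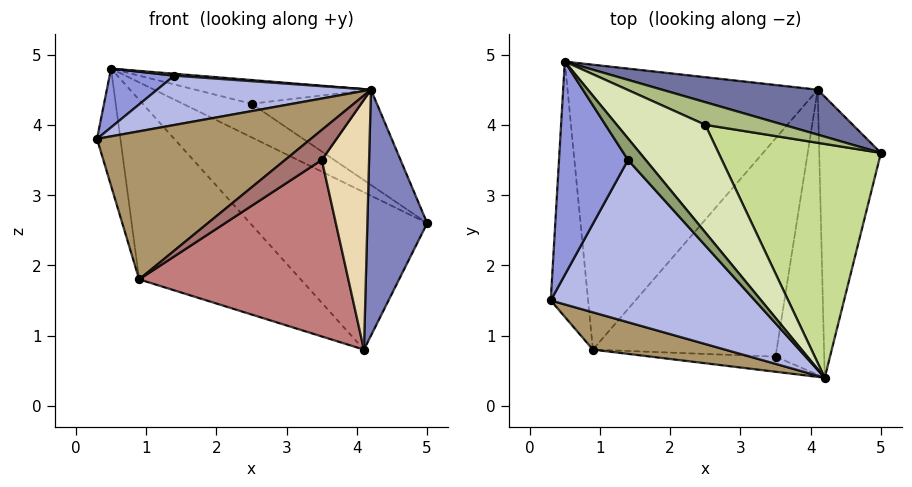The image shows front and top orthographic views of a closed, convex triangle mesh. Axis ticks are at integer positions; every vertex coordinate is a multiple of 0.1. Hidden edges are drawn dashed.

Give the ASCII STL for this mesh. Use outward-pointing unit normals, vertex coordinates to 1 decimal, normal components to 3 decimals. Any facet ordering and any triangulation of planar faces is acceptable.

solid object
 facet normal 0.381 0.889 0.254
  outer loop
   vertex 4.1 4.5 0.8
   vertex 0.5 4.9 4.8
   vertex 5.0 3.6 2.6
  endloop
 endfacet
 facet normal 0.646 -0.503 -0.574
  outer loop
   vertex 4.1 4.5 0.8
   vertex 5.0 3.6 2.6
   vertex 4.2 0.4 4.5
  endloop
 endfacet
 facet normal -0.293 -0.254 0.922
  outer loop
   vertex 1.4 3.5 4.7
   vertex 0.5 4.9 4.8
   vertex 0.3 1.5 3.8
  endloop
 endfacet
 facet normal -0.246 -0.282 0.927
  outer loop
   vertex 1.4 3.5 4.7
   vertex 0.3 1.5 3.8
   vertex 4.2 0.4 4.5
  endloop
 endfacet
 facet normal -0.026 -0.088 0.996
  outer loop
   vertex 1.4 3.5 4.7
   vertex 4.2 0.4 4.5
   vertex 0.5 4.9 4.8
  endloop
 endfacet
 facet normal 0.456 0.738 0.498
  outer loop
   vertex 2.5 4.0 4.3
   vertex 5.0 3.6 2.6
   vertex 0.5 4.9 4.8
  endloop
 endfacet
 facet normal 0.568 0.311 0.762
  outer loop
   vertex 2.5 4.0 4.3
   vertex 4.2 0.4 4.5
   vertex 5.0 3.6 2.6
  endloop
 endfacet
 facet normal 0.323 0.204 0.924
  outer loop
   vertex 2.5 4.0 4.3
   vertex 0.5 4.9 4.8
   vertex 4.2 0.4 4.5
  endloop
 endfacet
 facet normal -0.302 -0.924 0.233
  outer loop
   vertex 0.9 0.8 1.8
   vertex 4.2 0.4 4.5
   vertex 0.3 1.5 3.8
  endloop
 endfacet
 facet normal -0.931 0.153 -0.333
  outer loop
   vertex 0.9 0.8 1.8
   vertex 0.3 1.5 3.8
   vertex 0.5 4.9 4.8
  endloop
 endfacet
 facet normal -0.661 0.400 -0.635
  outer loop
   vertex 0.9 0.8 1.8
   vertex 0.5 4.9 4.8
   vertex 4.1 4.5 0.8
  endloop
 endfacet
 facet normal 0.621 -0.517 -0.590
  outer loop
   vertex 3.5 0.7 3.5
   vertex 4.1 4.5 0.8
   vertex 4.2 0.4 4.5
  endloop
 endfacet
 facet normal 0.251 -0.864 -0.435
  outer loop
   vertex 3.5 0.7 3.5
   vertex 4.2 0.4 4.5
   vertex 0.9 0.8 1.8
  endloop
 endfacet
 facet normal 0.436 -0.566 -0.700
  outer loop
   vertex 3.5 0.7 3.5
   vertex 0.9 0.8 1.8
   vertex 4.1 4.5 0.8
  endloop
 endfacet
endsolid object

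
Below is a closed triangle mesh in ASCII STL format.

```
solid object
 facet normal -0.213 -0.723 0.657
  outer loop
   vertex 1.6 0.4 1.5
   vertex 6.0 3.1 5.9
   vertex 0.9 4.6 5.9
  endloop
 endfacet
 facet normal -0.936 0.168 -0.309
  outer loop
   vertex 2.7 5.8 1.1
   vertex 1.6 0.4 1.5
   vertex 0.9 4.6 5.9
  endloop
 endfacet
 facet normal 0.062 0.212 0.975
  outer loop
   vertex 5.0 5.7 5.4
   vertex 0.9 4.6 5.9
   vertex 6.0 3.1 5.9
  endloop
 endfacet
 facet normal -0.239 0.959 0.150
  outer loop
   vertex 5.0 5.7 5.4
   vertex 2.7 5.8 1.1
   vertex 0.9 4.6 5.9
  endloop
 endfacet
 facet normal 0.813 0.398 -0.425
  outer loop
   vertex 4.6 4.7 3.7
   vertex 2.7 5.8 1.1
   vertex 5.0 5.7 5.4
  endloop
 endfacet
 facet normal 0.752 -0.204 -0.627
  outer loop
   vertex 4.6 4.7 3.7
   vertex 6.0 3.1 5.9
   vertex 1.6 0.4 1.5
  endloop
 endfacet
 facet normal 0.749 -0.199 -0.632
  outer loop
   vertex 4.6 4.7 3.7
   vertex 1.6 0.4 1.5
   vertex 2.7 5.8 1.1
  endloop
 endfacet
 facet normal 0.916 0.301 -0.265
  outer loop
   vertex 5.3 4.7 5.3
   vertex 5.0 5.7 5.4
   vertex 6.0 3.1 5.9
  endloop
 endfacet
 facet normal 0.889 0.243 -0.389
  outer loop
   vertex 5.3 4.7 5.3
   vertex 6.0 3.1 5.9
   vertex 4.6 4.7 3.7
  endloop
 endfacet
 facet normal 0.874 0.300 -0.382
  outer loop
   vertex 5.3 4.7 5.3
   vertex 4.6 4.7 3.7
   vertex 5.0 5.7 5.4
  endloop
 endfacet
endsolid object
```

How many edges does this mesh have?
15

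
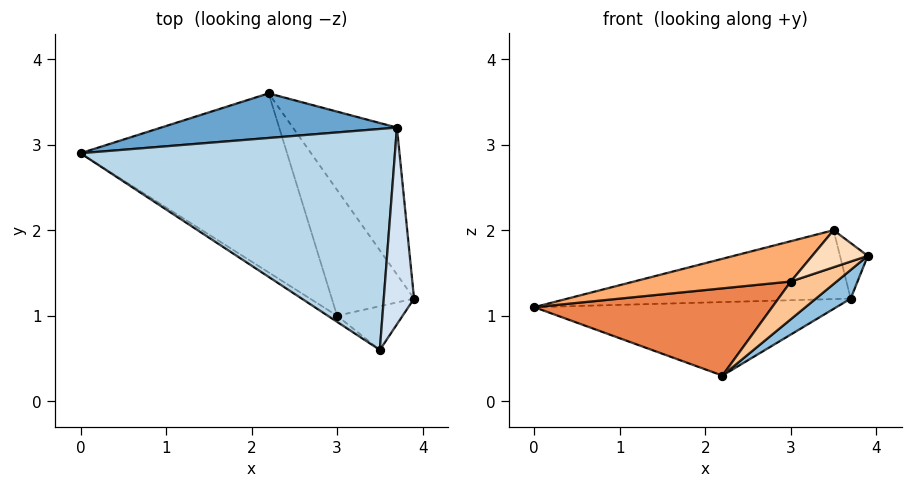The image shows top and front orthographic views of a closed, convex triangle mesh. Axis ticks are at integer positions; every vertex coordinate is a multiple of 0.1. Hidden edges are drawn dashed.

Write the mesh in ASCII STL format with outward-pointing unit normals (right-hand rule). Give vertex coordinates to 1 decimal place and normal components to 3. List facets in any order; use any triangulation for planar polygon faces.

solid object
 facet normal -0.083 0.852 0.517
  outer loop
   vertex 3.7 3.2 1.2
   vertex 2.2 3.6 0.3
   vertex 0.0 2.9 1.1
  endloop
 endfacet
 facet normal 0.474 -0.169 -0.864
  outer loop
   vertex 3.7 3.2 1.2
   vertex 3.9 1.2 1.7
   vertex 2.2 3.6 0.3
  endloop
 endfacet
 facet normal -0.050 0.297 0.954
  outer loop
   vertex 3.7 3.2 1.2
   vertex 0.0 2.9 1.1
   vertex 3.5 0.6 2.0
  endloop
 endfacet
 facet normal 0.299 0.259 0.918
  outer loop
   vertex 3.7 3.2 1.2
   vertex 3.5 0.6 2.0
   vertex 3.9 1.2 1.7
  endloop
 endfacet
 facet normal -0.184 -0.431 -0.884
  outer loop
   vertex 3.0 1.0 1.4
   vertex 0.0 2.9 1.1
   vertex 2.2 3.6 0.3
  endloop
 endfacet
 facet normal -0.522 -0.844 -0.128
  outer loop
   vertex 3.0 1.0 1.4
   vertex 3.5 0.6 2.0
   vertex 0.0 2.9 1.1
  endloop
 endfacet
 facet normal 0.358 -0.268 -0.894
  outer loop
   vertex 3.0 1.0 1.4
   vertex 2.2 3.6 0.3
   vertex 3.9 1.2 1.7
  endloop
 endfacet
 facet normal 0.370 -0.601 -0.709
  outer loop
   vertex 3.0 1.0 1.4
   vertex 3.9 1.2 1.7
   vertex 3.5 0.6 2.0
  endloop
 endfacet
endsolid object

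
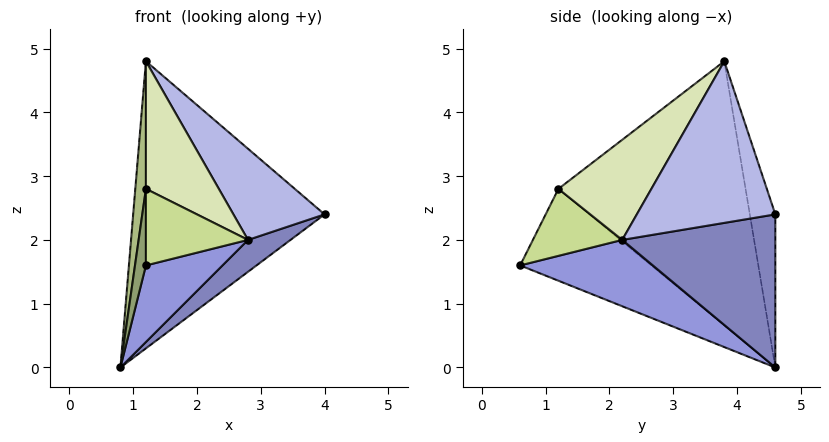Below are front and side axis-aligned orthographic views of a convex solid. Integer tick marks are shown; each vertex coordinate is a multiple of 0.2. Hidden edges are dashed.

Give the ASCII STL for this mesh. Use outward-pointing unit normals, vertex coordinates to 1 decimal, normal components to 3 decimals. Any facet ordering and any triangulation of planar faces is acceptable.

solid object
 facet normal -0.130 0.976 0.174
  outer loop
   vertex 1.2 3.8 4.8
   vertex 4.0 4.6 2.4
   vertex 0.8 4.6 0.0
  endloop
 endfacet
 facet normal 0.592 -0.164 -0.789
  outer loop
   vertex 2.8 2.2 2.0
   vertex 0.8 4.6 0.0
   vertex 4.0 4.6 2.4
  endloop
 endfacet
 facet normal 0.488 -0.282 -0.826
  outer loop
   vertex 2.8 2.2 2.0
   vertex 1.2 0.6 1.6
   vertex 0.8 4.6 0.0
  endloop
 endfacet
 facet normal 0.655 -0.431 0.621
  outer loop
   vertex 2.8 2.2 2.0
   vertex 4.0 4.6 2.4
   vertex 1.2 3.8 4.8
  endloop
 endfacet
 facet normal -0.996 -0.083 0.041
  outer loop
   vertex 1.2 1.2 2.8
   vertex 0.8 4.6 0.0
   vertex 1.2 0.6 1.6
  endloop
 endfacet
 facet normal -0.996 -0.057 0.074
  outer loop
   vertex 1.2 1.2 2.8
   vertex 1.2 3.8 4.8
   vertex 0.8 4.6 0.0
  endloop
 endfacet
 facet normal 0.616 -0.704 0.352
  outer loop
   vertex 1.2 1.2 2.8
   vertex 1.2 0.6 1.6
   vertex 2.8 2.2 2.0
  endloop
 endfacet
 facet normal 0.614 -0.481 0.626
  outer loop
   vertex 1.2 1.2 2.8
   vertex 2.8 2.2 2.0
   vertex 1.2 3.8 4.8
  endloop
 endfacet
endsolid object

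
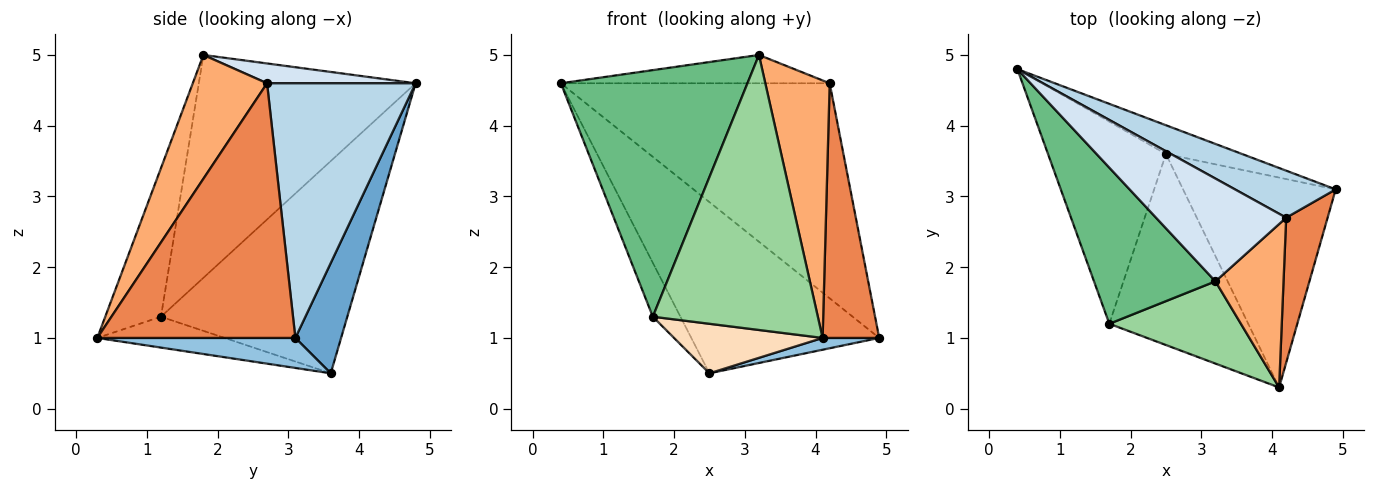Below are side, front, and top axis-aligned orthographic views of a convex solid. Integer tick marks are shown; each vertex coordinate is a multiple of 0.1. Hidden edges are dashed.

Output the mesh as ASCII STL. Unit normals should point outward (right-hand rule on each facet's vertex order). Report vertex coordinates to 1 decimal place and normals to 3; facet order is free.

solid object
 facet normal 0.233 0.959 -0.161
  outer loop
   vertex 2.5 3.6 0.5
   vertex 0.4 4.8 4.6
   vertex 4.9 3.1 1.0
  endloop
 endfacet
 facet normal 0.193 -0.055 -0.980
  outer loop
   vertex 2.5 3.6 0.5
   vertex 4.9 3.1 1.0
   vertex 4.1 0.3 1.0
  endloop
 endfacet
 facet normal 0.475 0.860 0.188
  outer loop
   vertex 4.2 2.7 4.6
   vertex 4.9 3.1 1.0
   vertex 0.4 4.8 4.6
  endloop
 endfacet
 facet normal 0.145 0.263 0.954
  outer loop
   vertex 4.2 2.7 4.6
   vertex 0.4 4.8 4.6
   vertex 3.2 1.8 5.0
  endloop
 endfacet
 facet normal 0.950 -0.271 0.155
  outer loop
   vertex 4.2 2.7 4.6
   vertex 4.1 0.3 1.0
   vertex 4.9 3.1 1.0
  endloop
 endfacet
 facet normal 0.698 -0.605 0.384
  outer loop
   vertex 4.2 2.7 4.6
   vertex 3.2 1.8 5.0
   vertex 4.1 0.3 1.0
  endloop
 endfacet
 facet normal -0.867 0.128 -0.482
  outer loop
   vertex 1.7 1.2 1.3
   vertex 0.4 4.8 4.6
   vertex 2.5 3.6 0.5
  endloop
 endfacet
 facet normal -0.210 -0.245 -0.946
  outer loop
   vertex 1.7 1.2 1.3
   vertex 2.5 3.6 0.5
   vertex 4.1 0.3 1.0
  endloop
 endfacet
 facet normal -0.701 -0.603 0.382
  outer loop
   vertex 1.7 1.2 1.3
   vertex 3.2 1.8 5.0
   vertex 0.4 4.8 4.6
  endloop
 endfacet
 facet normal -0.308 -0.912 0.273
  outer loop
   vertex 1.7 1.2 1.3
   vertex 4.1 0.3 1.0
   vertex 3.2 1.8 5.0
  endloop
 endfacet
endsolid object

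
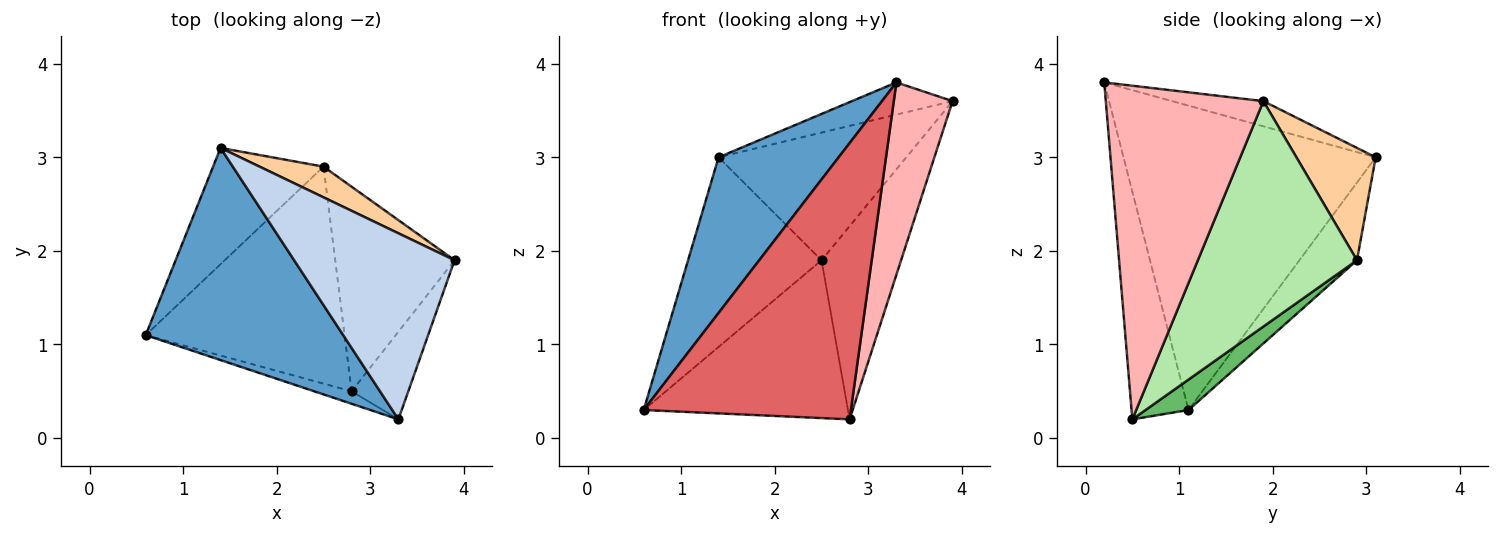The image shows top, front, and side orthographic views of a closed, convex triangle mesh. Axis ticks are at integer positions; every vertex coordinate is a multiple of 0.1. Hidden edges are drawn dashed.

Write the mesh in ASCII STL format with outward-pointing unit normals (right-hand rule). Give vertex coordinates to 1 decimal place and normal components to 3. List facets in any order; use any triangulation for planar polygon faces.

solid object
 facet normal -0.779 -0.371 0.506
  outer loop
   vertex 3.3 0.2 3.8
   vertex 1.4 3.1 3.0
   vertex 0.6 1.1 0.3
  endloop
 endfacet
 facet normal -0.153 0.169 0.974
  outer loop
   vertex 3.3 0.2 3.8
   vertex 3.9 1.9 3.6
   vertex 1.4 3.1 3.0
  endloop
 endfacet
 facet normal -0.345 0.800 -0.491
  outer loop
   vertex 2.5 2.9 1.9
   vertex 0.6 1.1 0.3
   vertex 1.4 3.1 3.0
  endloop
 endfacet
 facet normal 0.380 0.899 0.216
  outer loop
   vertex 2.5 2.9 1.9
   vertex 1.4 3.1 3.0
   vertex 3.9 1.9 3.6
  endloop
 endfacet
 facet normal 0.123 0.584 -0.803
  outer loop
   vertex 2.8 0.5 0.2
   vertex 0.6 1.1 0.3
   vertex 2.5 2.9 1.9
  endloop
 endfacet
 facet normal 0.808 0.404 -0.428
  outer loop
   vertex 2.8 0.5 0.2
   vertex 2.5 2.9 1.9
   vertex 3.9 1.9 3.6
  endloop
 endfacet
 facet normal -0.265 -0.963 -0.044
  outer loop
   vertex 2.8 0.5 0.2
   vertex 3.3 0.2 3.8
   vertex 0.6 1.1 0.3
  endloop
 endfacet
 facet normal 0.925 -0.345 -0.157
  outer loop
   vertex 2.8 0.5 0.2
   vertex 3.9 1.9 3.6
   vertex 3.3 0.2 3.8
  endloop
 endfacet
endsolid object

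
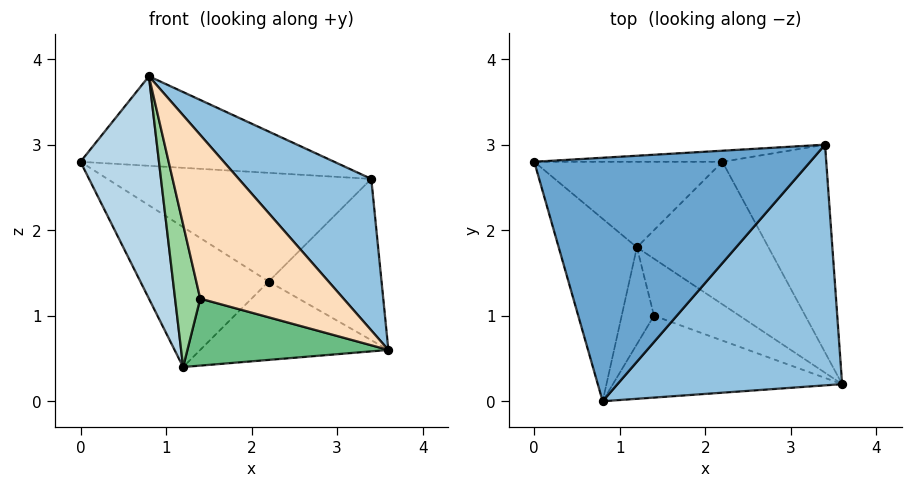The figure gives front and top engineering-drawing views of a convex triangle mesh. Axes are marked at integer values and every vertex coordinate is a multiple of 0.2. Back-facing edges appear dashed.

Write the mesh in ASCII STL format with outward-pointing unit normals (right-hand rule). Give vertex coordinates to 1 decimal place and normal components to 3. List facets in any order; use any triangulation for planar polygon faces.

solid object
 facet normal 0.035 0.345 0.938
  outer loop
   vertex 0.8 0.0 3.8
   vertex 3.4 3.0 2.6
   vertex 0.0 2.8 2.8
  endloop
 endfacet
 facet normal 0.709 -0.376 0.597
  outer loop
   vertex 0.8 0.0 3.8
   vertex 3.6 0.2 0.6
   vertex 3.4 3.0 2.6
  endloop
 endfacet
 facet normal -0.886 -0.358 -0.294
  outer loop
   vertex 1.2 1.8 0.4
   vertex 0.8 0.0 3.8
   vertex 0.0 2.8 2.8
  endloop
 endfacet
 facet normal 0.567 0.505 -0.651
  outer loop
   vertex 2.2 2.8 1.4
   vertex 3.4 3.0 2.6
   vertex 3.6 0.2 0.6
  endloop
 endfacet
 facet normal 0.367 0.448 -0.815
  outer loop
   vertex 2.2 2.8 1.4
   vertex 3.6 0.2 0.6
   vertex 1.2 1.8 0.4
  endloop
 endfacet
 facet normal -0.064 0.993 -0.101
  outer loop
   vertex 2.2 2.8 1.4
   vertex 0.0 2.8 2.8
   vertex 3.4 3.0 2.6
  endloop
 endfacet
 facet normal -0.315 0.810 -0.495
  outer loop
   vertex 2.2 2.8 1.4
   vertex 1.2 1.8 0.4
   vertex 0.0 2.8 2.8
  endloop
 endfacet
 facet normal -0.408 -0.816 -0.408
  outer loop
   vertex 1.4 1.0 1.2
   vertex 3.6 0.2 0.6
   vertex 0.8 0.0 3.8
  endloop
 endfacet
 facet normal -0.413 -0.694 -0.590
  outer loop
   vertex 1.4 1.0 1.2
   vertex 1.2 1.8 0.4
   vertex 3.6 0.2 0.6
  endloop
 endfacet
 facet normal -0.727 -0.568 -0.386
  outer loop
   vertex 1.4 1.0 1.2
   vertex 0.8 0.0 3.8
   vertex 1.2 1.8 0.4
  endloop
 endfacet
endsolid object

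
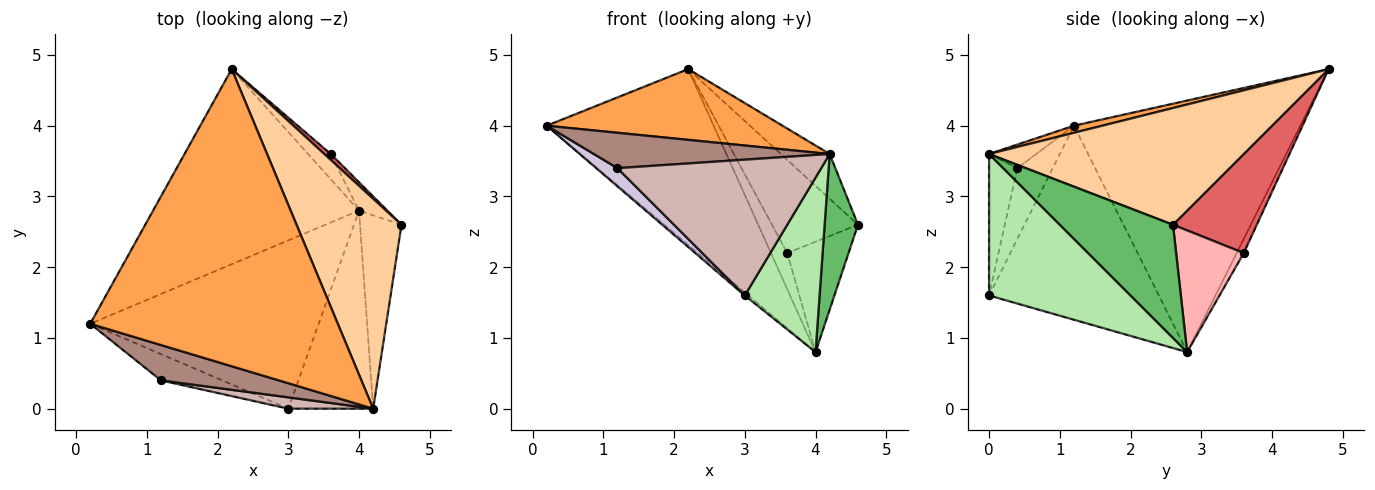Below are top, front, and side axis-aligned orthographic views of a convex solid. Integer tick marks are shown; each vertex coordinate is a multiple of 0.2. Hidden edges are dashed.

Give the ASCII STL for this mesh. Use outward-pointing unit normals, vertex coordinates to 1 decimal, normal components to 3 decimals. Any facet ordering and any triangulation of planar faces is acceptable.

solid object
 facet normal -0.672 0.496 -0.550
  outer loop
   vertex 4.0 2.8 0.8
   vertex 0.2 1.2 4.0
   vertex 2.2 4.8 4.8
  endloop
 endfacet
 facet normal -0.647 0.013 -0.762
  outer loop
   vertex 3.0 0.0 1.6
   vertex 0.2 1.2 4.0
   vertex 4.0 2.8 0.8
  endloop
 endfacet
 facet normal 0.028 -0.232 0.972
  outer loop
   vertex 4.2 0.0 3.6
   vertex 2.2 4.8 4.8
   vertex 0.2 1.2 4.0
  endloop
 endfacet
 facet normal 0.736 0.141 0.662
  outer loop
   vertex 4.2 0.0 3.6
   vertex 4.6 2.6 2.6
   vertex 2.2 4.8 4.8
  endloop
 endfacet
 facet normal 0.905 -0.267 -0.331
  outer loop
   vertex 4.2 0.0 3.6
   vertex 4.0 2.8 0.8
   vertex 4.6 2.6 2.6
  endloop
 endfacet
 facet normal 0.781 -0.413 -0.469
  outer loop
   vertex 4.2 0.0 3.6
   vertex 3.0 0.0 1.6
   vertex 4.0 2.8 0.8
  endloop
 endfacet
 facet normal 0.697 0.715 0.045
  outer loop
   vertex 3.6 3.6 2.2
   vertex 2.2 4.8 4.8
   vertex 4.6 2.6 2.6
  endloop
 endfacet
 facet normal 0.730 0.662 -0.170
  outer loop
   vertex 3.6 3.6 2.2
   vertex 4.6 2.6 2.6
   vertex 4.0 2.8 0.8
  endloop
 endfacet
 facet normal -0.336 0.773 -0.538
  outer loop
   vertex 3.6 3.6 2.2
   vertex 4.0 2.8 0.8
   vertex 2.2 4.8 4.8
  endloop
 endfacet
 facet normal -0.688 -0.413 -0.596
  outer loop
   vertex 1.2 0.4 3.4
   vertex 0.2 1.2 4.0
   vertex 3.0 0.0 1.6
  endloop
 endfacet
 facet normal -0.140 -0.700 0.700
  outer loop
   vertex 1.2 0.4 3.4
   vertex 4.2 0.0 3.6
   vertex 0.2 1.2 4.0
  endloop
 endfacet
 facet normal -0.137 -0.987 0.082
  outer loop
   vertex 1.2 0.4 3.4
   vertex 3.0 0.0 1.6
   vertex 4.2 0.0 3.6
  endloop
 endfacet
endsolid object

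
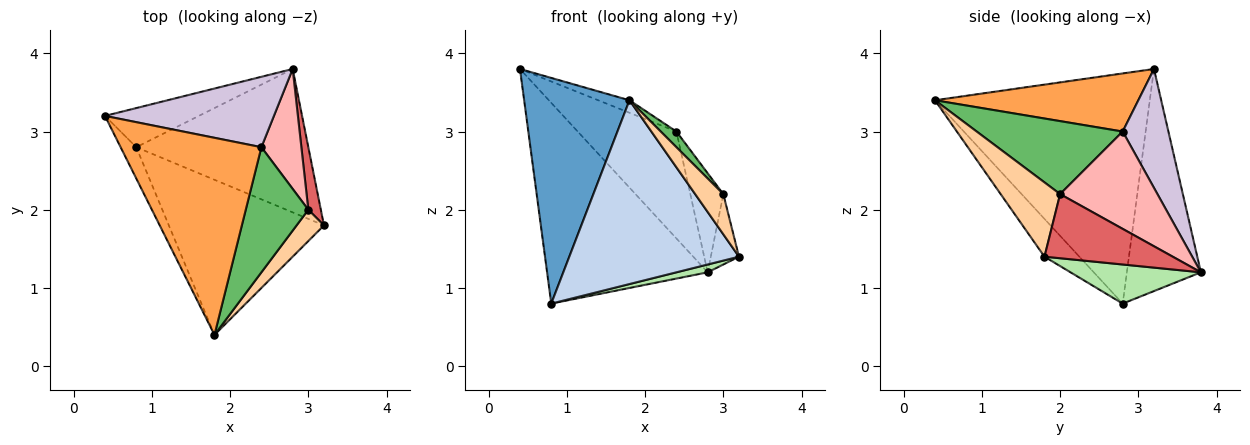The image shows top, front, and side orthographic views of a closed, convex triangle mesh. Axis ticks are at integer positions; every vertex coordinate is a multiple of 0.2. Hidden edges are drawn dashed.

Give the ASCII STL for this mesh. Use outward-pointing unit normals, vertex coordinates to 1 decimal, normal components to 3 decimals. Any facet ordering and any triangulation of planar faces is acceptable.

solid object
 facet normal -0.896 -0.439 -0.061
  outer loop
   vertex 0.8 2.8 0.8
   vertex 1.8 0.4 3.4
   vertex 0.4 3.2 3.8
  endloop
 endfacet
 facet normal -0.155 -0.755 -0.637
  outer loop
   vertex 0.8 2.8 0.8
   vertex 3.2 1.8 1.4
   vertex 1.8 0.4 3.4
  endloop
 endfacet
 facet normal 0.381 0.059 0.923
  outer loop
   vertex 2.4 2.8 3.0
   vertex 0.4 3.2 3.8
   vertex 1.8 0.4 3.4
  endloop
 endfacet
 facet normal 0.857 -0.406 0.316
  outer loop
   vertex 3.0 2.0 2.2
   vertex 1.8 0.4 3.4
   vertex 3.2 1.8 1.4
  endloop
 endfacet
 facet normal 0.757 -0.081 0.649
  outer loop
   vertex 3.0 2.0 2.2
   vertex 2.4 2.8 3.0
   vertex 1.8 0.4 3.4
  endloop
 endfacet
 facet normal 0.221 -0.053 -0.974
  outer loop
   vertex 2.8 3.8 1.2
   vertex 3.2 1.8 1.4
   vertex 0.8 2.8 0.8
  endloop
 endfacet
 facet normal 0.959 0.211 0.187
  outer loop
   vertex 2.8 3.8 1.2
   vertex 3.0 2.0 2.2
   vertex 3.2 1.8 1.4
  endloop
 endfacet
 facet normal 0.883 0.299 0.362
  outer loop
   vertex 2.8 3.8 1.2
   vertex 2.4 2.8 3.0
   vertex 3.0 2.0 2.2
  endloop
 endfacet
 facet normal -0.412 0.894 -0.174
  outer loop
   vertex 2.8 3.8 1.2
   vertex 0.8 2.8 0.8
   vertex 0.4 3.2 3.8
  endloop
 endfacet
 facet normal 0.361 0.779 0.513
  outer loop
   vertex 2.8 3.8 1.2
   vertex 0.4 3.2 3.8
   vertex 2.4 2.8 3.0
  endloop
 endfacet
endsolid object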